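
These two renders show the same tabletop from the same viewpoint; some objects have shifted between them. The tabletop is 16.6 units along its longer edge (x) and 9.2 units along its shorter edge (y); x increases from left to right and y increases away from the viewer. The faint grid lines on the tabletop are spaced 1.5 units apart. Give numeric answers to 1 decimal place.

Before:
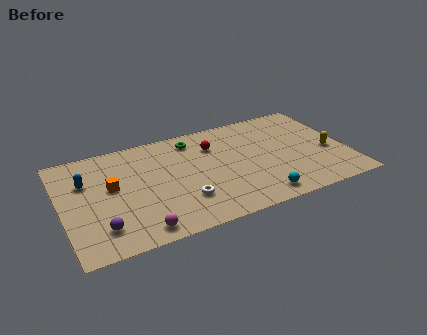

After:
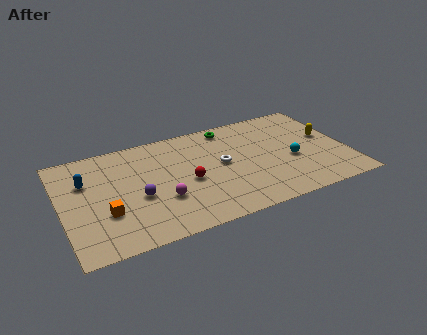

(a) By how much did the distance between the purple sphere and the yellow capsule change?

-2.2

They were about 13.6 units apart before and 11.4 after — 2.2 units closer together.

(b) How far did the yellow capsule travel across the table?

1.4

The yellow capsule moved from about (15.5, 3.8) to (15.6, 5.2), a distance of √(0.1² + 1.4²) ≈ 1.4.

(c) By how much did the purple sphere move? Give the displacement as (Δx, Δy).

(2.3, 1.8)

The purple sphere was at about (2.0, 2.0) and moved to about (4.3, 3.8).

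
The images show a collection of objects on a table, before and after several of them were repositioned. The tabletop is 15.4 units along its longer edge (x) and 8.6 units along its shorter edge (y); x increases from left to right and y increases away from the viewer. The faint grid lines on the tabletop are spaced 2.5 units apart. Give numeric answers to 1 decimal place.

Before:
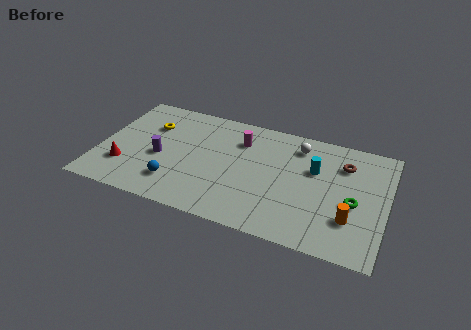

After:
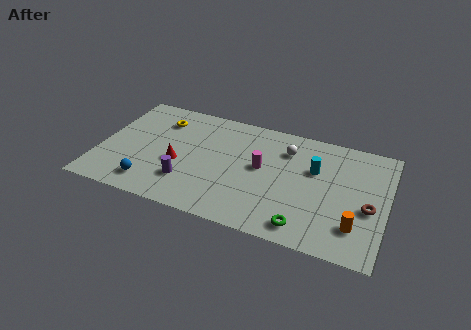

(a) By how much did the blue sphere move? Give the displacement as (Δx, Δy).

(-1.3, -0.5)

The blue sphere started near (4.3, 2.0) and ended near (3.0, 1.5).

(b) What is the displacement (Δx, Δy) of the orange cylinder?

(0.3, -0.4)

The orange cylinder was at about (13.6, 2.5) and moved to about (13.9, 2.1).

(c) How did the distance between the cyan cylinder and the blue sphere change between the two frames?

+1.4

They were about 8.0 units apart before and 9.4 after — 1.4 units further apart.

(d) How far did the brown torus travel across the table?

3.2

From (13.0, 6.4) to (14.5, 3.6), the brown torus covered √(1.5² + 2.8²) ≈ 3.2 units.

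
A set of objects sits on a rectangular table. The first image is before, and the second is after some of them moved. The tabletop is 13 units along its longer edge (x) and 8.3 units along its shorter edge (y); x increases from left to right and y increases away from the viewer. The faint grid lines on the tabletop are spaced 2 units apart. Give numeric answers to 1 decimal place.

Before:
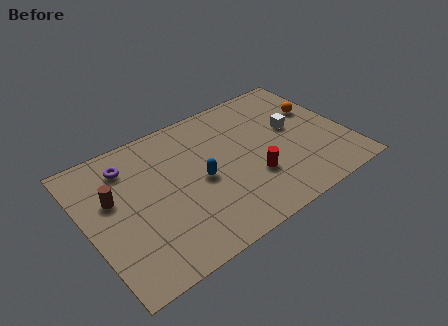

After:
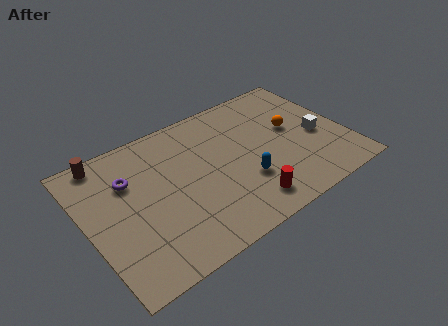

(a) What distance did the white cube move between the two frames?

1.6

The white cube moved from about (10.5, 4.7) to (11.6, 3.6), a distance of √(1.1² + 1.1²) ≈ 1.6.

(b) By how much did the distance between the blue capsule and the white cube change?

-0.9

They were about 5.0 units apart before and 4.1 after — 0.9 units closer together.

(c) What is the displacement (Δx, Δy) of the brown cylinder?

(0.0, 2.4)

From the two frames, the brown cylinder sits at roughly (1.4, 5.1) before and (1.4, 7.5) after.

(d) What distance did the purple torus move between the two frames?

0.9

The purple torus moved from about (2.4, 6.6) to (2.3, 5.7), a distance of √(0.1² + 0.9²) ≈ 0.9.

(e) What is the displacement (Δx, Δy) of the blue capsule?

(2.0, -1.2)

The blue capsule was at about (5.6, 3.9) and moved to about (7.6, 2.7).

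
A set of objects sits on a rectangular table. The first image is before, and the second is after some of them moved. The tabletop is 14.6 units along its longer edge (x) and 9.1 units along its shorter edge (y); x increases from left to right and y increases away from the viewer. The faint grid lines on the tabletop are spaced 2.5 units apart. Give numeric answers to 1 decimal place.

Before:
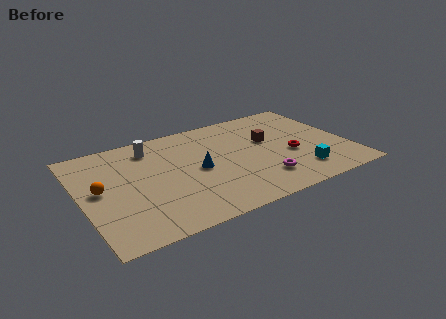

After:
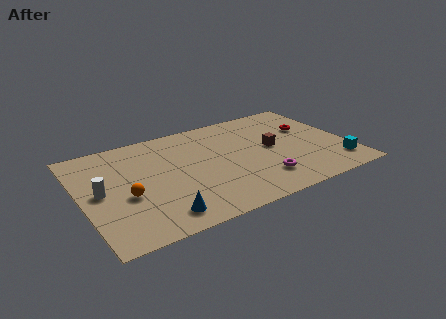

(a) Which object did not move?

the magenta torus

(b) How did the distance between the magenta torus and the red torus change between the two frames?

+2.5

They were about 2.5 units apart before and 5.0 after — 2.5 units further apart.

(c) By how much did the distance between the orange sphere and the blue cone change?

-2.6

Before: roughly 5.3 units apart; after: 2.7. That's 2.6 units closer together.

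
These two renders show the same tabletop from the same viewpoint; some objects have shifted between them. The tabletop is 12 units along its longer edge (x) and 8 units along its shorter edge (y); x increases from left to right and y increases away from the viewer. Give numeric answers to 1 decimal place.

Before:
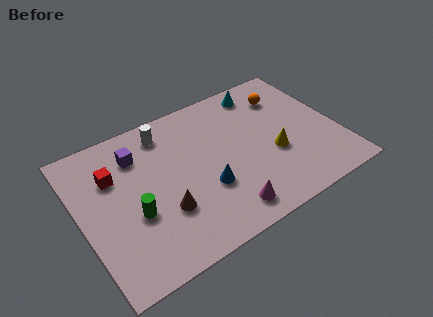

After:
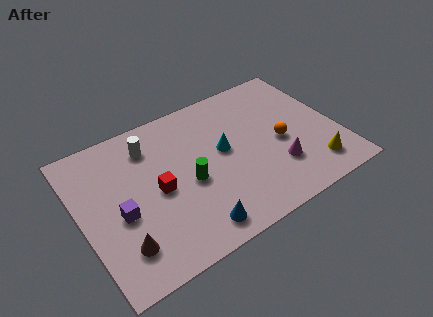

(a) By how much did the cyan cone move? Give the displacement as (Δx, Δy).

(-2.3, -2.5)

The cyan cone was at about (9.0, 6.9) and moved to about (6.7, 4.4).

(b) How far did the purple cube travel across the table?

3.0

The purple cube was near (2.9, 6.1) before and (1.7, 3.4) after, so it travelled √(1.2² + 2.7²) ≈ 3.0 units.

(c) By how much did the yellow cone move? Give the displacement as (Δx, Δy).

(1.6, -1.6)

The yellow cone started near (8.9, 3.1) and ended near (10.5, 1.5).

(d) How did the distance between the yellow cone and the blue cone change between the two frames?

+2.5

The distance was about 3.3 in the first image and 5.8 in the second, so they moved 2.5 units further apart.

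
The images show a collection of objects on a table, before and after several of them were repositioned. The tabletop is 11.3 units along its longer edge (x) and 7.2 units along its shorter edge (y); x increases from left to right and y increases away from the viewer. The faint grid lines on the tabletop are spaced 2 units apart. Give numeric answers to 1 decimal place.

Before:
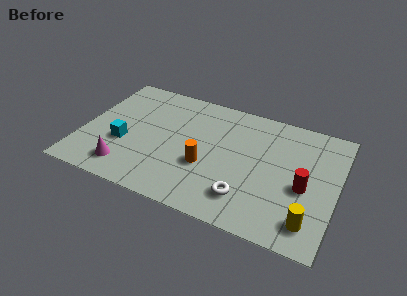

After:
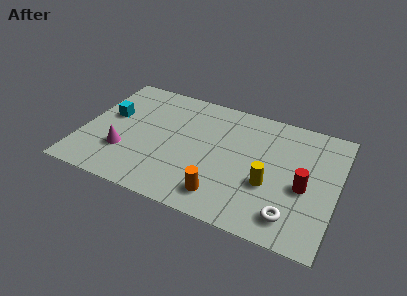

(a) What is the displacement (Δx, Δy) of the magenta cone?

(-0.2, 0.9)

The magenta cone was at about (2.2, 1.3) and moved to about (2.0, 2.2).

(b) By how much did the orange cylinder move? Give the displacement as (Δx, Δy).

(0.9, -1.4)

From the two frames, the orange cylinder sits at roughly (5.6, 2.7) before and (6.5, 1.3) after.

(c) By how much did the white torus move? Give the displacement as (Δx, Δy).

(2.0, -0.3)

The white torus was at about (7.5, 1.6) and moved to about (9.5, 1.3).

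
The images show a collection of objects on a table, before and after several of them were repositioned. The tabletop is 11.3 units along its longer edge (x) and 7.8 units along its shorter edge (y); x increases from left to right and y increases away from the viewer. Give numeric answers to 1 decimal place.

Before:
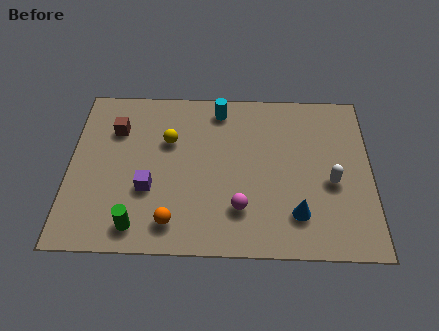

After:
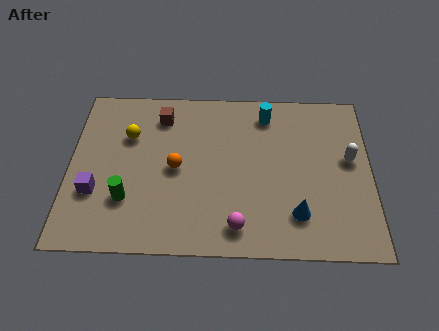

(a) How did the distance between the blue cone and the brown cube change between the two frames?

-1.0

Before: roughly 7.8 units apart; after: 6.8. That's 1.0 units closer together.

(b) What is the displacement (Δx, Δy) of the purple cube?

(-2.0, -0.2)

The purple cube started near (3.0, 2.8) and ended near (1.0, 2.6).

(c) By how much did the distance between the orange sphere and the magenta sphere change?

+0.9

They were about 2.6 units apart before and 3.5 after — 0.9 units further apart.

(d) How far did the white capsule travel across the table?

1.3

The white capsule moved from about (9.8, 3.3) to (10.5, 4.4), a distance of √(0.7² + 1.1²) ≈ 1.3.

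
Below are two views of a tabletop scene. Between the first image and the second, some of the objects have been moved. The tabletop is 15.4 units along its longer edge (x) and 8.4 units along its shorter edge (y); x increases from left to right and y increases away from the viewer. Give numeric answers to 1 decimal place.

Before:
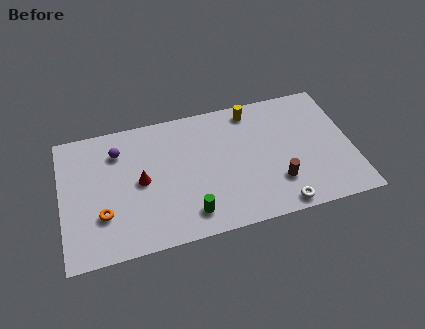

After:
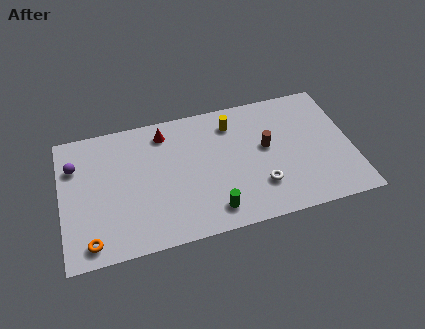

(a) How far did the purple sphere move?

2.3

The purple sphere was near (3.1, 6.4) before and (0.8, 6.0) after, so it travelled √(2.3² + 0.4²) ≈ 2.3 units.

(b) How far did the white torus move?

1.7

The white torus was near (11.3, 0.8) before and (10.4, 2.3) after, so it travelled √(0.9² + 1.5²) ≈ 1.7 units.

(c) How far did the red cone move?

3.1

The red cone moved from about (4.2, 4.2) to (5.6, 7.0), a distance of √(1.4² + 2.8²) ≈ 3.1.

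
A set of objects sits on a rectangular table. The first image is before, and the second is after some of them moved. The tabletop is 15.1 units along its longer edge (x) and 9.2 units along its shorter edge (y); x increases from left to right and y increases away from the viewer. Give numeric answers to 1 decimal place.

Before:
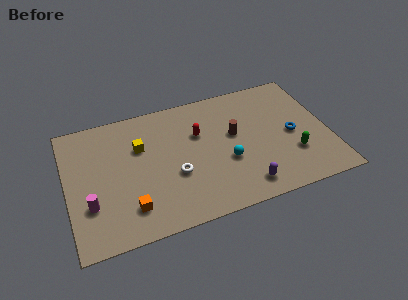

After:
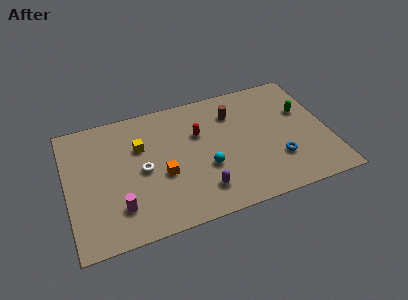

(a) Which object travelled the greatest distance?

the green capsule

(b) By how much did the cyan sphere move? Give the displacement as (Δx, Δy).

(-1.2, -0.1)

From the two frames, the cyan sphere sits at roughly (9.1, 3.5) before and (7.9, 3.4) after.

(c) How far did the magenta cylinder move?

1.7

The magenta cylinder moved from about (1.2, 2.9) to (2.8, 2.2), a distance of √(1.6² + 0.7²) ≈ 1.7.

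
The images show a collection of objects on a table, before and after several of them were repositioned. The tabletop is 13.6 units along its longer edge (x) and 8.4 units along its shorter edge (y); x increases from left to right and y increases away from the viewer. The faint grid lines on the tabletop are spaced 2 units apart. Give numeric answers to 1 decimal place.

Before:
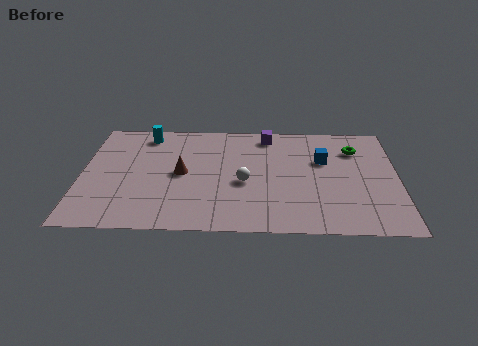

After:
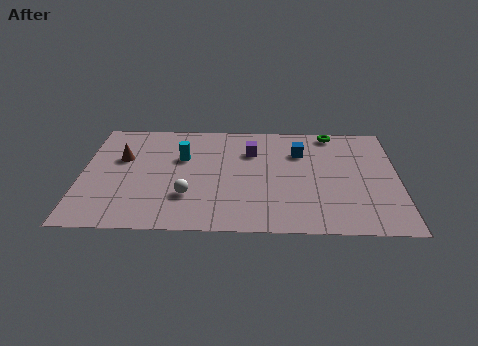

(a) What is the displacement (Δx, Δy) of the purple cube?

(-0.7, -1.3)

The purple cube was at about (8.0, 7.3) and moved to about (7.3, 6.0).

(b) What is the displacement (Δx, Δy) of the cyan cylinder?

(1.6, -1.8)

The cyan cylinder started near (2.7, 7.2) and ended near (4.3, 5.4).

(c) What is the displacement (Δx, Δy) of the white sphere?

(-2.4, -1.1)

The white sphere started near (7.0, 3.6) and ended near (4.6, 2.5).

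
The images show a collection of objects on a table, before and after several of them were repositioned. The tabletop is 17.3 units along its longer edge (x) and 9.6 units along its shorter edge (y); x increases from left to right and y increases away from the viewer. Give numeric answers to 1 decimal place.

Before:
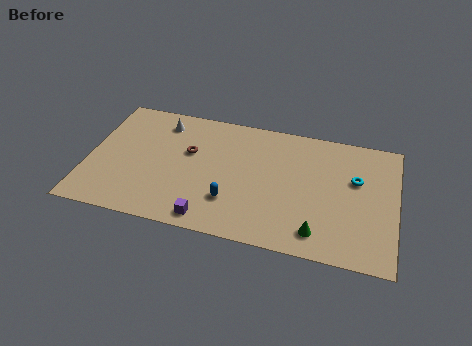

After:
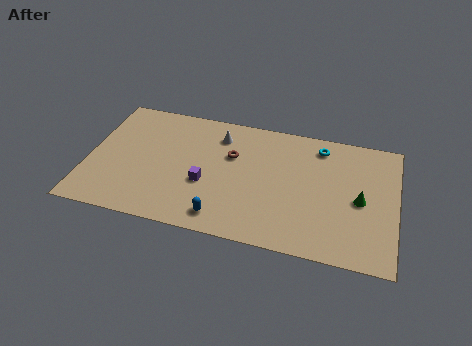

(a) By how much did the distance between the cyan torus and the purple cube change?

-1.7

They were about 9.3 units apart before and 7.6 after — 1.7 units closer together.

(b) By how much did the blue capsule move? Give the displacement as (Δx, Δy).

(-0.4, -1.3)

The blue capsule started near (8.2, 2.7) and ended near (7.8, 1.4).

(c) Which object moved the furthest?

the green cone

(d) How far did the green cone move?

3.6

The green cone was near (13.1, 1.6) before and (15.3, 4.5) after, so it travelled √(2.2² + 2.9²) ≈ 3.6 units.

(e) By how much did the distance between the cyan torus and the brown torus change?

-4.1

Before: roughly 9.4 units apart; after: 5.3. That's 4.1 units closer together.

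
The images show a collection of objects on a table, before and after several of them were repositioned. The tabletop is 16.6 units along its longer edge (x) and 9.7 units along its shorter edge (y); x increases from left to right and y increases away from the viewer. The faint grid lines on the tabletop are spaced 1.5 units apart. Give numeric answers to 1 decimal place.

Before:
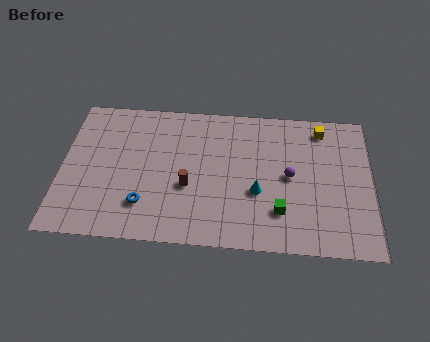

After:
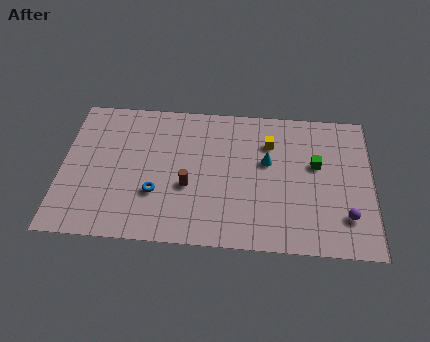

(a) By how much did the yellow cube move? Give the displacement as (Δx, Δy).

(-2.8, -1.2)

From the two frames, the yellow cube sits at roughly (13.9, 8.3) before and (11.1, 7.1) after.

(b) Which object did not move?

the brown cylinder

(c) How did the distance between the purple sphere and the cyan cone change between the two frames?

+3.3

They were about 2.1 units apart before and 5.4 after — 3.3 units further apart.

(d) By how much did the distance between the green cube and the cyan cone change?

+0.9

Before: roughly 1.7 units apart; after: 2.6. That's 0.9 units further apart.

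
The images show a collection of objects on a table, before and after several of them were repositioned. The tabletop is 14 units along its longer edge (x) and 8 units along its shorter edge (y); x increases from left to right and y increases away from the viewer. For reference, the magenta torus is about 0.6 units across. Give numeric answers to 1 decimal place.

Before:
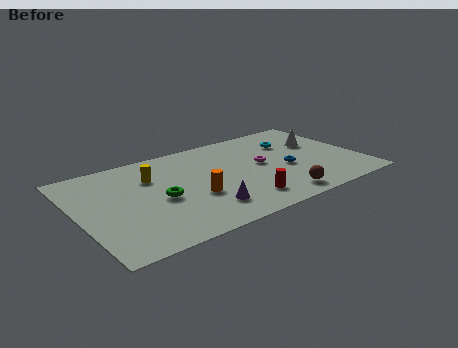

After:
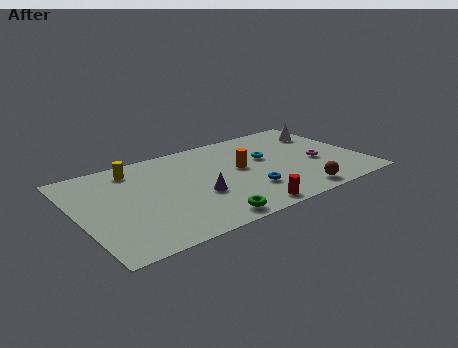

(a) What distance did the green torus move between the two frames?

3.2

From (3.9, 3.6) to (5.7, 0.9), the green torus covered √(1.8² + 2.7²) ≈ 3.2 units.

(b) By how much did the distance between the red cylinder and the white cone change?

+1.6

The distance was about 5.8 in the first image and 7.4 in the second, so they moved 1.6 units further apart.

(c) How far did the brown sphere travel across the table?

0.9

From (9.4, 1.1) to (10.3, 1.0), the brown sphere covered √(0.9² + 0.1²) ≈ 0.9 units.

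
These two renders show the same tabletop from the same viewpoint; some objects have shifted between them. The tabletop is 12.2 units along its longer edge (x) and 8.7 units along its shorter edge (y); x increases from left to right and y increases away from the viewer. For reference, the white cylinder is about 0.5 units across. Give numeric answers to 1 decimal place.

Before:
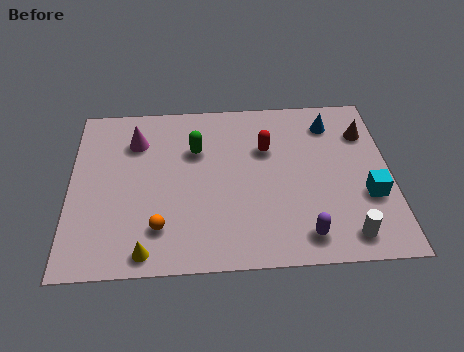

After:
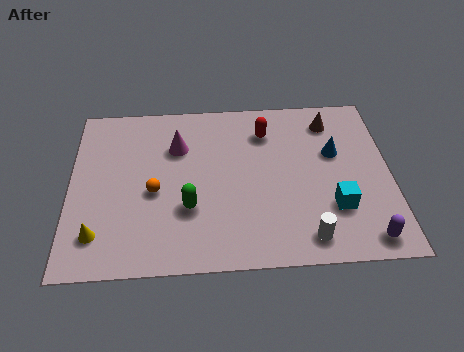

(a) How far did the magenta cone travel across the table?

1.6

The magenta cone was near (2.5, 6.5) before and (4.1, 6.1) after, so it travelled √(1.6² + 0.4²) ≈ 1.6 units.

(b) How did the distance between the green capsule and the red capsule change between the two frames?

+2.1

They were about 2.7 units apart before and 4.8 after — 2.1 units further apart.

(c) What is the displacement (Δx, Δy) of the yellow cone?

(-1.8, 0.9)

The yellow cone started near (2.9, 0.9) and ended near (1.1, 1.8).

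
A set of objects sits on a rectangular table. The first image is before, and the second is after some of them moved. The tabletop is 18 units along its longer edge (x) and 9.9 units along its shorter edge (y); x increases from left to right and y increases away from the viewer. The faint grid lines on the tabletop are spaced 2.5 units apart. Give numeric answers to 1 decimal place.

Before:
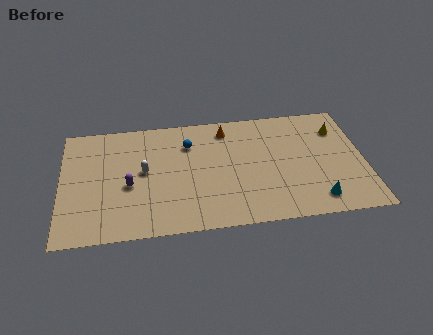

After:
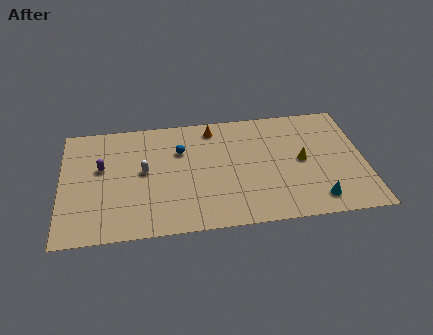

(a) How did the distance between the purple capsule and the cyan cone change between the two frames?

+2.0

The distance was about 11.3 in the first image and 13.3 in the second, so they moved 2.0 units further apart.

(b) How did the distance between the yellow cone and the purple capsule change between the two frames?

-1.1

Before: roughly 13.0 units apart; after: 11.9. That's 1.1 units closer together.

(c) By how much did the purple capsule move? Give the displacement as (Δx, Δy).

(-1.6, 1.7)

From the two frames, the purple capsule sits at roughly (4.0, 4.2) before and (2.4, 5.9) after.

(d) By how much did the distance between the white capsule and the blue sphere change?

-0.7

Before: roughly 3.4 units apart; after: 2.7. That's 0.7 units closer together.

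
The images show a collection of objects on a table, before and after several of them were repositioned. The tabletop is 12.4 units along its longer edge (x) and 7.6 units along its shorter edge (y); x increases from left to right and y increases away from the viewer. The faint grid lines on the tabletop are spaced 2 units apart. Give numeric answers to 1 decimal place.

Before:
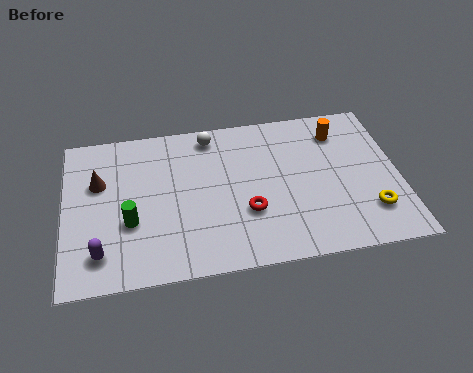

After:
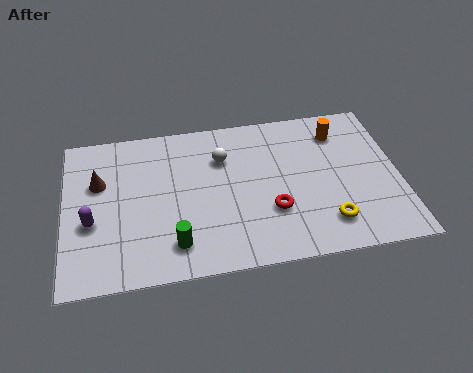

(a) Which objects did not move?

the orange cylinder and the brown cone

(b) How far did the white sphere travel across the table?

1.3

The white sphere moved from about (5.5, 6.6) to (5.9, 5.4), a distance of √(0.4² + 1.2²) ≈ 1.3.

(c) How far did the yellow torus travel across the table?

1.6

The yellow torus was near (11.2, 1.9) before and (9.6, 1.6) after, so it travelled √(1.6² + 0.3²) ≈ 1.6 units.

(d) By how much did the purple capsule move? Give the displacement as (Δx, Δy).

(-0.3, 1.5)

The purple capsule was at about (1.3, 1.5) and moved to about (1.0, 3.0).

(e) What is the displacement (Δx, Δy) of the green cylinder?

(1.6, -1.3)

The green cylinder started near (2.4, 2.8) and ended near (4.0, 1.5).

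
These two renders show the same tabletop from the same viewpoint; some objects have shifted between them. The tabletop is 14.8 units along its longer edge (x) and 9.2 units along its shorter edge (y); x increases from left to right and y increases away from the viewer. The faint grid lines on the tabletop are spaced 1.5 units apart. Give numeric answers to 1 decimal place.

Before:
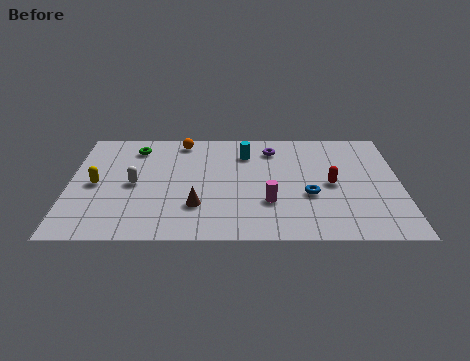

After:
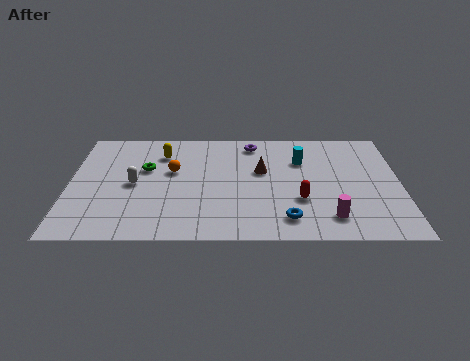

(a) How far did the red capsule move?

1.9

From (11.7, 4.4) to (10.3, 3.1), the red capsule covered √(1.4² + 1.3²) ≈ 1.9 units.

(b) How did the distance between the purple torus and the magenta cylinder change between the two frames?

+2.6

They were about 4.5 units apart before and 7.1 after — 2.6 units further apart.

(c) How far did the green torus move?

1.9

The green torus moved from about (2.9, 7.5) to (3.4, 5.7), a distance of √(0.5² + 1.8²) ≈ 1.9.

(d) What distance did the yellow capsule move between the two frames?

3.9

The yellow capsule moved from about (1.2, 4.4) to (4.1, 7.0), a distance of √(2.9² + 2.6²) ≈ 3.9.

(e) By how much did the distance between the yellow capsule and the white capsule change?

+1.2

They were about 1.7 units apart before and 2.9 after — 1.2 units further apart.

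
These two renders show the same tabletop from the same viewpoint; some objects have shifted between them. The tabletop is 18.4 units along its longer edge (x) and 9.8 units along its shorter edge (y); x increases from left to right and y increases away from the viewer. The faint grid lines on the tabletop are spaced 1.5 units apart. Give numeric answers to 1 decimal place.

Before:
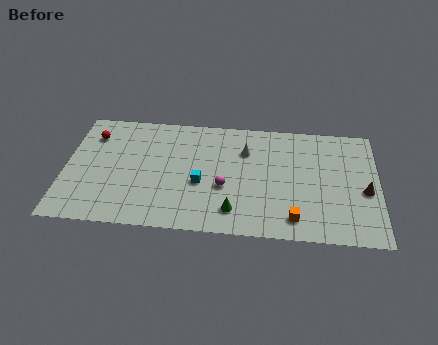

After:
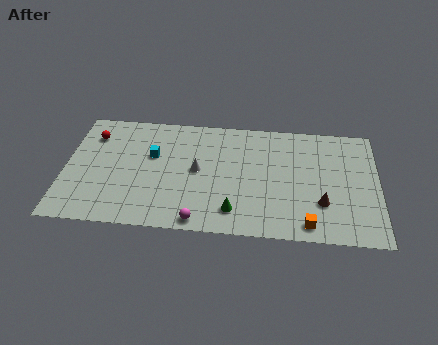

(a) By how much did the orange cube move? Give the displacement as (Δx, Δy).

(0.8, -0.4)

The orange cube started near (13.5, 1.6) and ended near (14.3, 1.2).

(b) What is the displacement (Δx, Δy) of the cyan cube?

(-2.9, 2.1)

From the two frames, the cyan cube sits at roughly (8.0, 4.0) before and (5.1, 6.1) after.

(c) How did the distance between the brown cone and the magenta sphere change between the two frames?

-0.8

Before: roughly 8.2 units apart; after: 7.4. That's 0.8 units closer together.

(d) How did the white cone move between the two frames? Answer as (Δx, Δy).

(-2.8, -1.9)

The white cone started near (10.6, 7.0) and ended near (7.8, 5.1).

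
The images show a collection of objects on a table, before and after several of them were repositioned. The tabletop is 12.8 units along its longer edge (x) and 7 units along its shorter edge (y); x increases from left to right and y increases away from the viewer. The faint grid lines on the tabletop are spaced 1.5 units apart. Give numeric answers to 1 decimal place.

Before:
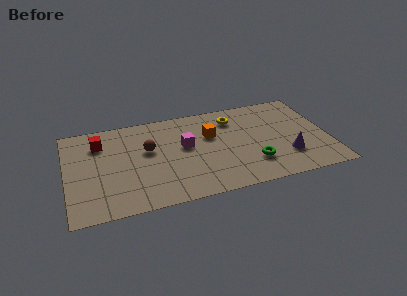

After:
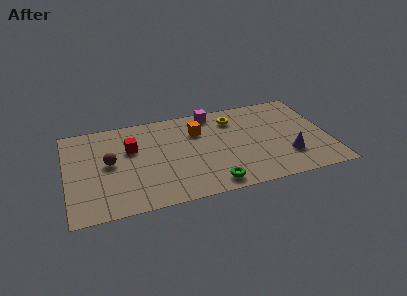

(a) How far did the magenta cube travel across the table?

2.7

From (5.8, 4.0) to (7.3, 6.2), the magenta cube covered √(1.5² + 2.2²) ≈ 2.7 units.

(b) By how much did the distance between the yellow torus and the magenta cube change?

-1.7

They were about 2.9 units apart before and 1.2 after — 1.7 units closer together.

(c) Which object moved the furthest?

the magenta cube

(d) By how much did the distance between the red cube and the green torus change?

-2.9

The distance was about 8.1 in the first image and 5.2 in the second, so they moved 2.9 units closer together.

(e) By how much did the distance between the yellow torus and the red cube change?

-1.4

Before: roughly 6.6 units apart; after: 5.2. That's 1.4 units closer together.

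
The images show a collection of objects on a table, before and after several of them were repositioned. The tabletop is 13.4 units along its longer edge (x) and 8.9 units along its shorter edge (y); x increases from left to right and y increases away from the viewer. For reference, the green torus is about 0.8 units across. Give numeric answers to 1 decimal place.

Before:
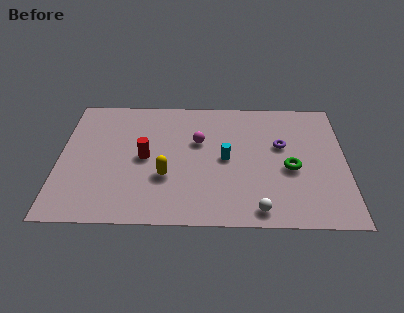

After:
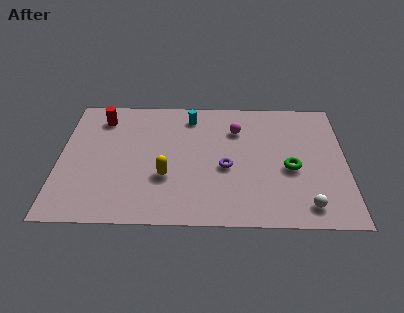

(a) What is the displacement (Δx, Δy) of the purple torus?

(-2.6, -1.6)

The purple torus started near (10.4, 5.4) and ended near (7.8, 3.8).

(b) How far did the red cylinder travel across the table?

3.5

From (4.0, 4.4) to (1.9, 7.2), the red cylinder covered √(2.1² + 2.8²) ≈ 3.5 units.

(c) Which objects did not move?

the green torus and the yellow capsule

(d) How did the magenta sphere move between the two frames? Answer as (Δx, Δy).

(1.8, 0.9)

The magenta sphere started near (6.5, 5.6) and ended near (8.3, 6.5).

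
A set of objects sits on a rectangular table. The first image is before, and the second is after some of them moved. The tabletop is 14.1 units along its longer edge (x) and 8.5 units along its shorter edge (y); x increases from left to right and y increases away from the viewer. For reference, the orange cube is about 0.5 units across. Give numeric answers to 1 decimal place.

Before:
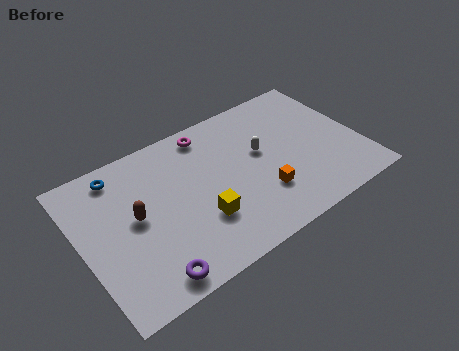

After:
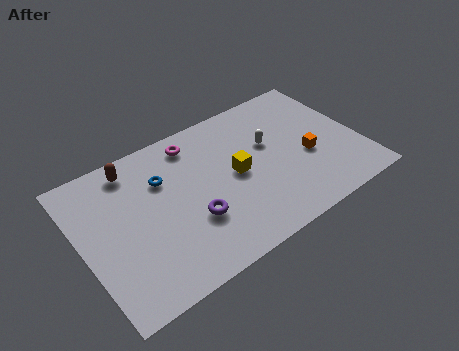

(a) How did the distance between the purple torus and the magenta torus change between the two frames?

-3.2

The distance was about 7.6 in the first image and 4.4 in the second, so they moved 3.2 units closer together.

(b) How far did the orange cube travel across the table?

2.8

The orange cube moved from about (8.8, 2.5) to (11.4, 3.5), a distance of √(2.6² + 1.0²) ≈ 2.8.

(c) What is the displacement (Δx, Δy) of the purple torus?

(2.5, 1.9)

From the two frames, the purple torus sits at roughly (2.8, 1.0) before and (5.3, 2.9) after.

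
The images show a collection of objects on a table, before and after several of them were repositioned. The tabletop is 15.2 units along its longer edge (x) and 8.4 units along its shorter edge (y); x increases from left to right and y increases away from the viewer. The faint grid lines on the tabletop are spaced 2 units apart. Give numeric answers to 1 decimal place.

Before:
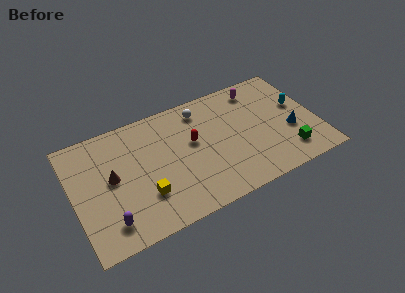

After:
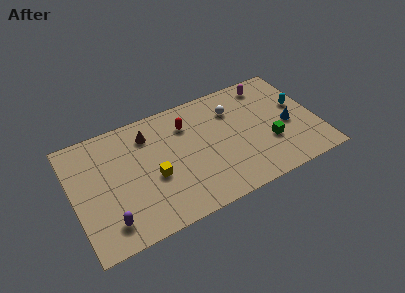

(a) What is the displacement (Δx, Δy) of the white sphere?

(1.9, -0.8)

From the two frames, the white sphere sits at roughly (8.3, 7.0) before and (10.2, 6.2) after.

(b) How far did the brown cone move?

3.3

The brown cone was near (2.4, 4.5) before and (4.9, 6.6) after, so it travelled √(2.5² + 2.1²) ≈ 3.3 units.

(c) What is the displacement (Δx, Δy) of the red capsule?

(-0.2, 1.4)

The red capsule started near (7.5, 4.9) and ended near (7.3, 6.3).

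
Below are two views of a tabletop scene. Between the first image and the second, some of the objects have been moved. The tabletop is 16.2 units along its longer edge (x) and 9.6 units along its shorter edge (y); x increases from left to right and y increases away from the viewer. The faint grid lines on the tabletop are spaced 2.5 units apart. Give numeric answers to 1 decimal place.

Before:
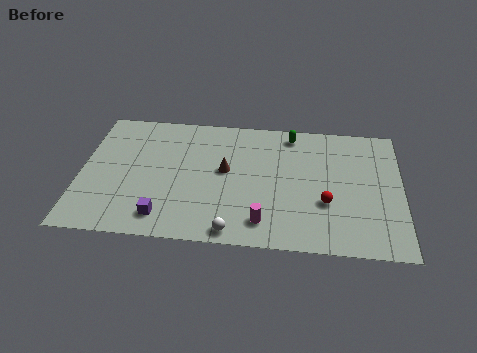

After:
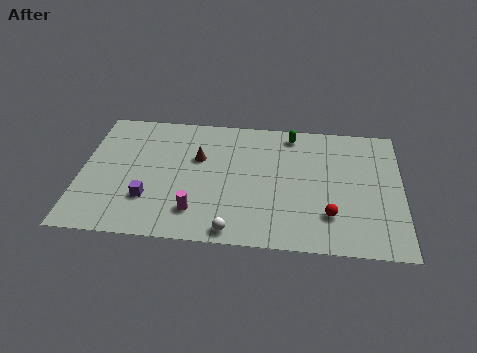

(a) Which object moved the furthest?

the magenta cylinder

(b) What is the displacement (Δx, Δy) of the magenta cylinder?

(-3.4, 0.4)

The magenta cylinder was at about (9.3, 1.7) and moved to about (5.9, 2.1).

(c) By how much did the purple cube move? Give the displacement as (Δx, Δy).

(-0.8, 1.2)

From the two frames, the purple cube sits at roughly (4.3, 1.6) before and (3.5, 2.8) after.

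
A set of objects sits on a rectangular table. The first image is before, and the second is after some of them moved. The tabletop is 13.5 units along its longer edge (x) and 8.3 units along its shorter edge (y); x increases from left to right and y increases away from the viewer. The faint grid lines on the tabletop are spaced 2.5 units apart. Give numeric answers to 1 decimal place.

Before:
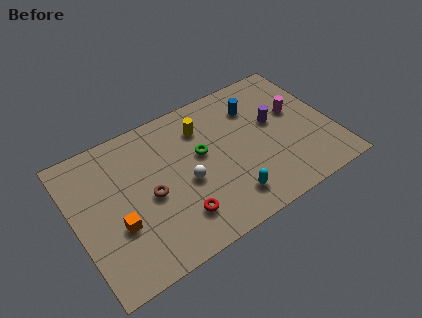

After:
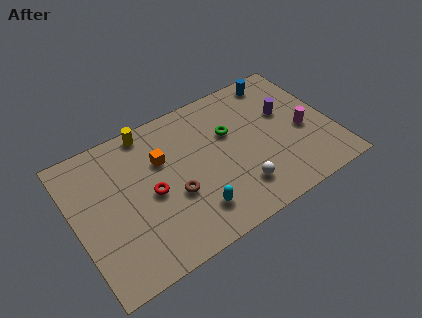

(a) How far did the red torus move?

2.3

The red torus was near (5.0, 1.9) before and (3.9, 3.9) after, so it travelled √(1.1² + 2.0²) ≈ 2.3 units.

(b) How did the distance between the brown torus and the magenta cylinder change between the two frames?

-1.1

Before: roughly 8.1 units apart; after: 7.0. That's 1.1 units closer together.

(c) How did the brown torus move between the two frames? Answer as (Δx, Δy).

(1.2, -0.6)

From the two frames, the brown torus sits at roughly (3.8, 3.8) before and (5.0, 3.2) after.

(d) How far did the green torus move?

1.7

The green torus was near (6.7, 4.8) before and (8.3, 5.3) after, so it travelled √(1.6² + 0.5²) ≈ 1.7 units.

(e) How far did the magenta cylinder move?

1.3

From (11.8, 4.9) to (12.0, 3.6), the magenta cylinder covered √(0.2² + 1.3²) ≈ 1.3 units.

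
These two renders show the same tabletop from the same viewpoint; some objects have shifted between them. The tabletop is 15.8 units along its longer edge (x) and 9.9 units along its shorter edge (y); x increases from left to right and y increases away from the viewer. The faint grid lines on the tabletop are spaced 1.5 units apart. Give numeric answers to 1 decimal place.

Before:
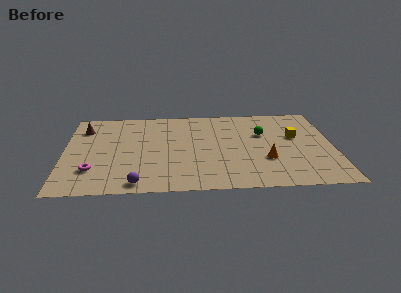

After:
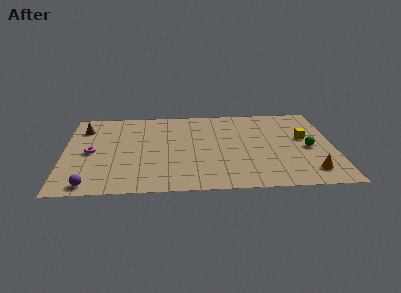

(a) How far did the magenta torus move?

2.1

The magenta torus moved from about (1.7, 2.6) to (1.6, 4.7), a distance of √(0.1² + 2.1²) ≈ 2.1.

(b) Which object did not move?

the brown cone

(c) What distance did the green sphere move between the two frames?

3.2

The green sphere moved from about (11.7, 6.4) to (14.3, 4.5), a distance of √(2.6² + 1.9²) ≈ 3.2.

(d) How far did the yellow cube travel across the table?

0.5

The yellow cube was near (13.6, 5.9) before and (14.1, 5.7) after, so it travelled √(0.5² + 0.2²) ≈ 0.5 units.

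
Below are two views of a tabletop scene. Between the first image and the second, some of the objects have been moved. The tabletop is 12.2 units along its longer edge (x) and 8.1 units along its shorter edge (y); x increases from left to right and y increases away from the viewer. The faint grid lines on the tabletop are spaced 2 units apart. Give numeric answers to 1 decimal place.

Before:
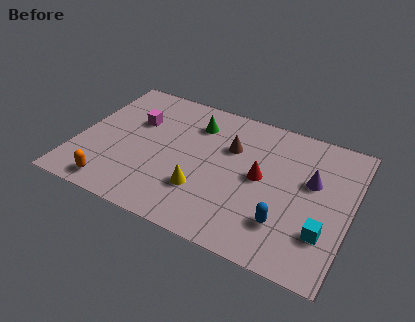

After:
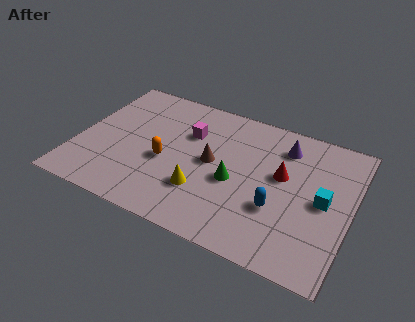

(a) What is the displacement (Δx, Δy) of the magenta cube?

(2.4, 0.2)

The magenta cube was at about (2.4, 5.3) and moved to about (4.8, 5.5).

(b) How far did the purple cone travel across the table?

2.1

The purple cone was near (10.4, 4.9) before and (9.0, 6.4) after, so it travelled √(1.4² + 1.5²) ≈ 2.1 units.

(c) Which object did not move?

the yellow cone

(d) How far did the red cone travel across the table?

1.0

The red cone was near (8.2, 4.2) before and (9.1, 4.7) after, so it travelled √(0.9² + 0.5²) ≈ 1.0 units.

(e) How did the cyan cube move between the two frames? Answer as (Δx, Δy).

(-0.2, 1.7)

The cyan cube started near (11.2, 2.3) and ended near (11.0, 4.0).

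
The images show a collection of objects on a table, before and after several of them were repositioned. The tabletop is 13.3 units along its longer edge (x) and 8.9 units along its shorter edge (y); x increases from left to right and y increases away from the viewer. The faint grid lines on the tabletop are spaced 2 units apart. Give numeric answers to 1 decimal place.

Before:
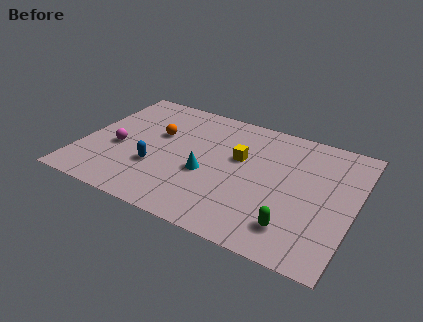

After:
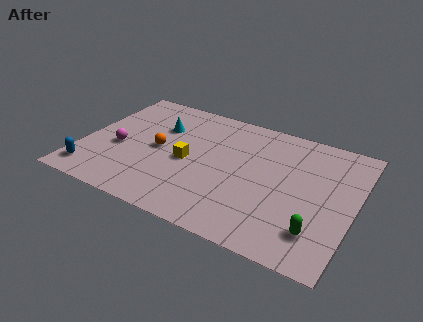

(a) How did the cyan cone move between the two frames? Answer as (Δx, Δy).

(-2.7, 2.5)

The cyan cone was at about (6.2, 3.6) and moved to about (3.5, 6.1).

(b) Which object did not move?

the magenta sphere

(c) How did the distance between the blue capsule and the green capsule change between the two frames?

+4.0

Before: roughly 7.0 units apart; after: 11.0. That's 4.0 units further apart.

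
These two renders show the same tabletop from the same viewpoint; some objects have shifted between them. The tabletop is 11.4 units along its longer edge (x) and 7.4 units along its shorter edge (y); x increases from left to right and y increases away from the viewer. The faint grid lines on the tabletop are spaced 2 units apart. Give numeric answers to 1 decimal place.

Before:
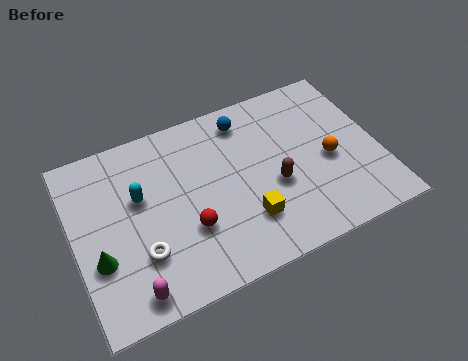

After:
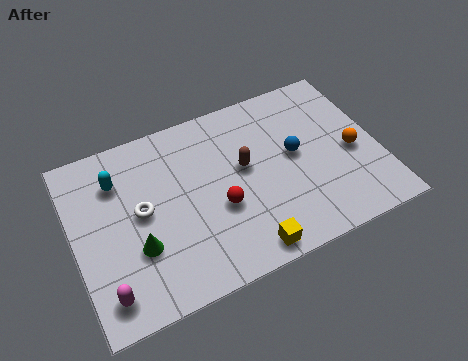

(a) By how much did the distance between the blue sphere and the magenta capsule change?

+0.7

They were about 7.2 units apart before and 7.9 after — 0.7 units further apart.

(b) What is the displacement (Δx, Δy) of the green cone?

(1.4, -0.1)

From the two frames, the green cone sits at roughly (0.8, 2.6) before and (2.2, 2.5) after.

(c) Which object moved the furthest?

the blue sphere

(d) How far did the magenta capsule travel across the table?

0.9

The magenta capsule was near (1.8, 0.9) before and (0.9, 1.2) after, so it travelled √(0.9² + 0.3²) ≈ 0.9 units.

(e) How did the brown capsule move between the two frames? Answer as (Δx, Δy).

(-1.0, 1.2)

The brown capsule was at about (7.4, 3.0) and moved to about (6.4, 4.2).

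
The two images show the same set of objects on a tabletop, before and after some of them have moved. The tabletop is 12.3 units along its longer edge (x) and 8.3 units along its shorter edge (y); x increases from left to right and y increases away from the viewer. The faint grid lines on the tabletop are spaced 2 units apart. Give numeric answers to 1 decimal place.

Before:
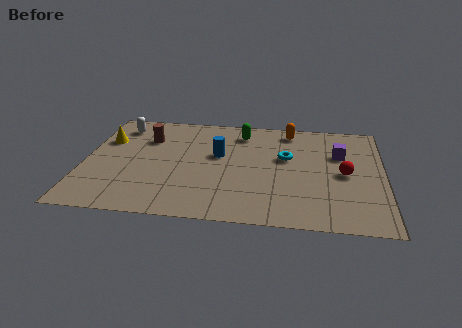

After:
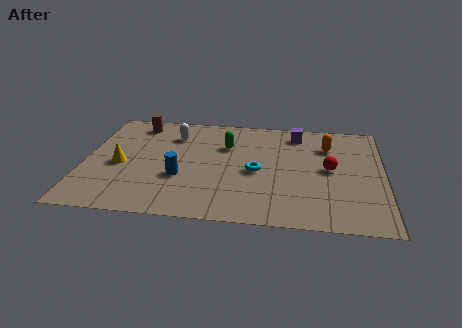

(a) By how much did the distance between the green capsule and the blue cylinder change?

+1.1

The distance was about 2.1 in the first image and 3.2 in the second, so they moved 1.1 units further apart.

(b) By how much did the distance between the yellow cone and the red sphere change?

-1.4

The distance was about 10.0 in the first image and 8.6 in the second, so they moved 1.4 units closer together.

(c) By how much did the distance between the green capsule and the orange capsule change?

+2.2

Before: roughly 2.0 units apart; after: 4.2. That's 2.2 units further apart.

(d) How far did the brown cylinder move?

1.3

From (2.5, 5.9) to (2.0, 7.1), the brown cylinder covered √(0.5² + 1.2²) ≈ 1.3 units.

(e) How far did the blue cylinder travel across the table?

2.4

From (5.5, 4.9) to (4.0, 3.0), the blue cylinder covered √(1.5² + 1.9²) ≈ 2.4 units.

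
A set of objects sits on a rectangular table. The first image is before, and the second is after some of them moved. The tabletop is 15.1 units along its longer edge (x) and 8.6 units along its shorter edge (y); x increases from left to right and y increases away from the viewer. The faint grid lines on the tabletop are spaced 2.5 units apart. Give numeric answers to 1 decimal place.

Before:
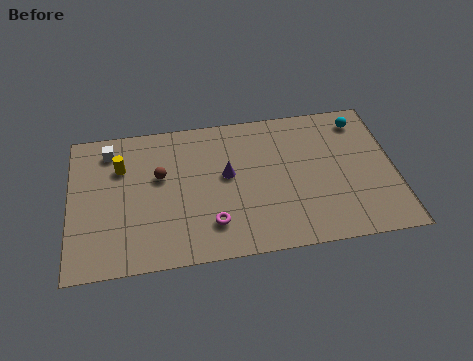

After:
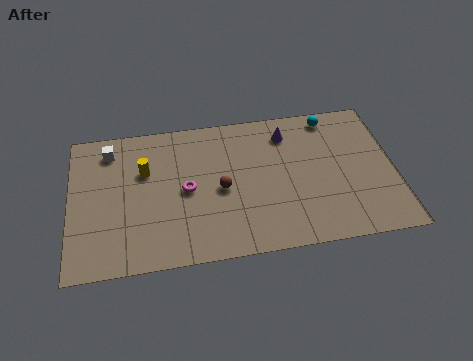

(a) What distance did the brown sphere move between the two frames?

3.0

The brown sphere was near (4.2, 5.2) before and (7.0, 4.0) after, so it travelled √(2.8² + 1.2²) ≈ 3.0 units.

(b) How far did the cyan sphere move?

1.5

The cyan sphere was near (13.7, 7.2) before and (12.3, 7.6) after, so it travelled √(1.4² + 0.4²) ≈ 1.5 units.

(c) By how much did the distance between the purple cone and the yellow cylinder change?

+1.8

The distance was about 5.0 in the first image and 6.8 in the second, so they moved 1.8 units further apart.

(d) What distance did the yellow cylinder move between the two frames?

1.2

The yellow cylinder was near (2.4, 6.0) before and (3.5, 5.6) after, so it travelled √(1.1² + 0.4²) ≈ 1.2 units.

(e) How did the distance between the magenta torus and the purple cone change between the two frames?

+2.6

Before: roughly 2.9 units apart; after: 5.5. That's 2.6 units further apart.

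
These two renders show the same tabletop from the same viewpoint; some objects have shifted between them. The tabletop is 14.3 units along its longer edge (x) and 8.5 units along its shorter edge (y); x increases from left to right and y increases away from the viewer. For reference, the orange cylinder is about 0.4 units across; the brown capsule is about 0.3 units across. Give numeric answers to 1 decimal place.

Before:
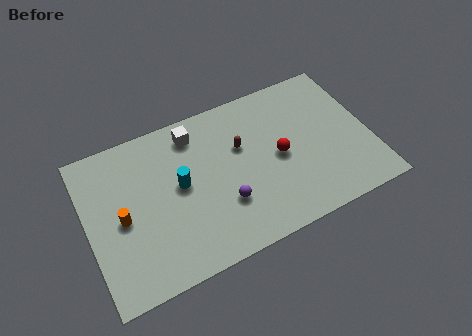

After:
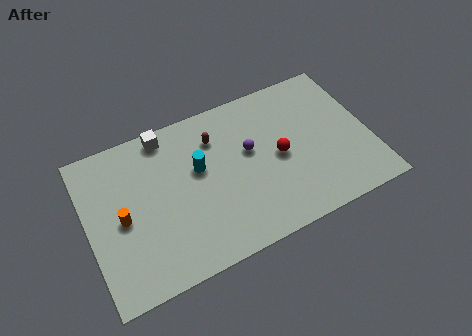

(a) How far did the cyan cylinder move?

1.1

The cyan cylinder moved from about (4.7, 4.6) to (5.7, 5.1), a distance of √(1.0² + 0.5²) ≈ 1.1.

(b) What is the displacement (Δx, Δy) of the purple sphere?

(1.6, 2.3)

The purple sphere was at about (6.7, 2.7) and moved to about (8.3, 5.0).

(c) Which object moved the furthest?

the purple sphere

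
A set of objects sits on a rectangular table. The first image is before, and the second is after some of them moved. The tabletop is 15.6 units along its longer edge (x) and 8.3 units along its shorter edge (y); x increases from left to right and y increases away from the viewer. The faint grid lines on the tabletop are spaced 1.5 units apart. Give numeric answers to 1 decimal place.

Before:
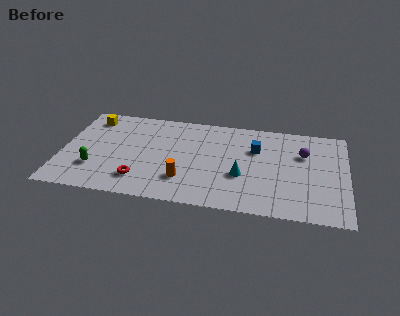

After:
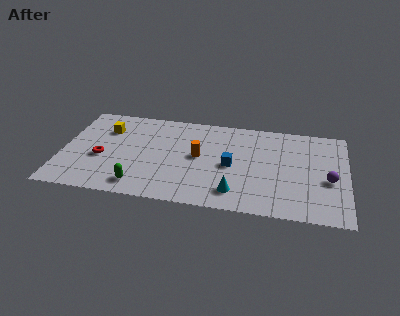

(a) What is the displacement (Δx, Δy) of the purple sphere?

(1.4, -2.1)

The purple sphere was at about (13.2, 5.6) and moved to about (14.6, 3.5).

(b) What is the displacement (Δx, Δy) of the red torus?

(-2.2, 1.6)

The red torus started near (4.4, 1.8) and ended near (2.2, 3.4).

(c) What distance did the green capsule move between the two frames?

2.7

From (1.9, 2.4) to (4.4, 1.3), the green capsule covered √(2.5² + 1.1²) ≈ 2.7 units.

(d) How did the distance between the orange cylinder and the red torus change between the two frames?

+3.0

Before: roughly 2.4 units apart; after: 5.4. That's 3.0 units further apart.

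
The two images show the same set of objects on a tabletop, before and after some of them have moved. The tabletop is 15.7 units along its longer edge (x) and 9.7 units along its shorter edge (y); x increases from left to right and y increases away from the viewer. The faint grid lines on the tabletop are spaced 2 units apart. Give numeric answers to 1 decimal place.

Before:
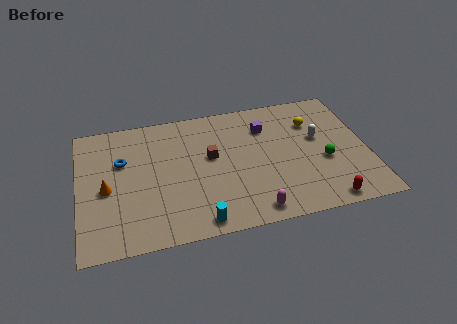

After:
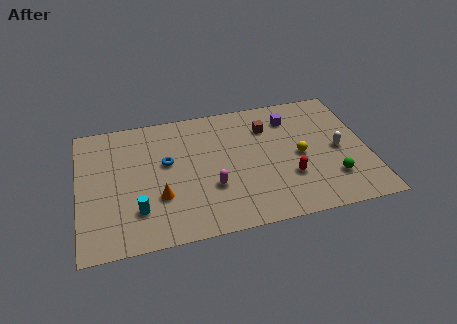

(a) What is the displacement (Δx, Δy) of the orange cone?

(2.8, -1.2)

The orange cone started near (1.5, 4.4) and ended near (4.3, 3.2).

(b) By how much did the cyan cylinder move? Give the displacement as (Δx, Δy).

(-3.2, 1.5)

The cyan cylinder was at about (6.3, 1.0) and moved to about (3.1, 2.5).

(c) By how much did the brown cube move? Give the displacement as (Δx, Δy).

(3.2, 1.6)

The brown cube was at about (7.2, 5.6) and moved to about (10.4, 7.2).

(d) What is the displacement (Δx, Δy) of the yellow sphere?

(-0.9, -2.4)

From the two frames, the yellow sphere sits at roughly (12.9, 7.0) before and (12.0, 4.6) after.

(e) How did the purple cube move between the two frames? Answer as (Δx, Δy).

(1.4, 0.4)

From the two frames, the purple cube sits at roughly (10.3, 7.2) before and (11.7, 7.6) after.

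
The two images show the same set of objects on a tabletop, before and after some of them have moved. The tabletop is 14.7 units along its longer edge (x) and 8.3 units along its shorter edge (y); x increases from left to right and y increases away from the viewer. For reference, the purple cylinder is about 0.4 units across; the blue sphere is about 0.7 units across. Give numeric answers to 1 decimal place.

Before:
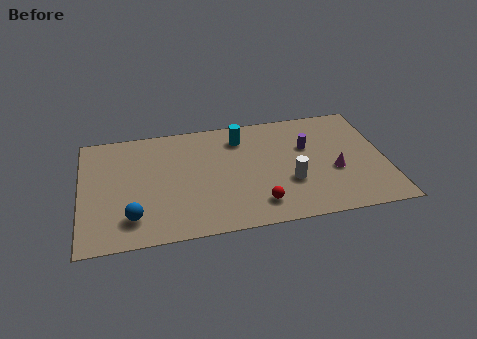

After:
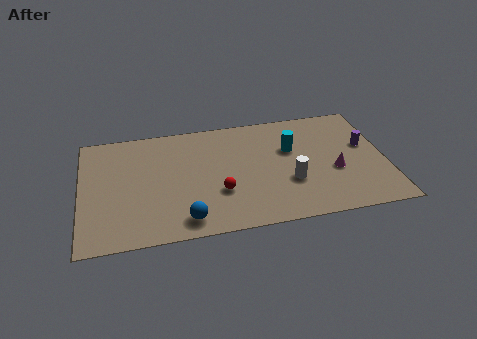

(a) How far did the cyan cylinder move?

2.7

The cyan cylinder moved from about (7.8, 6.6) to (10.2, 5.3), a distance of √(2.4² + 1.3²) ≈ 2.7.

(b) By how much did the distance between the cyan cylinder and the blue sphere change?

-0.5

Before: roughly 7.2 units apart; after: 6.7. That's 0.5 units closer together.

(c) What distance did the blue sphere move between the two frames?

2.6

The blue sphere moved from about (2.4, 1.8) to (4.9, 1.2), a distance of √(2.5² + 0.6²) ≈ 2.6.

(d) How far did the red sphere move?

2.2

The red sphere moved from about (8.4, 1.6) to (6.6, 2.8), a distance of √(1.8² + 1.2²) ≈ 2.2.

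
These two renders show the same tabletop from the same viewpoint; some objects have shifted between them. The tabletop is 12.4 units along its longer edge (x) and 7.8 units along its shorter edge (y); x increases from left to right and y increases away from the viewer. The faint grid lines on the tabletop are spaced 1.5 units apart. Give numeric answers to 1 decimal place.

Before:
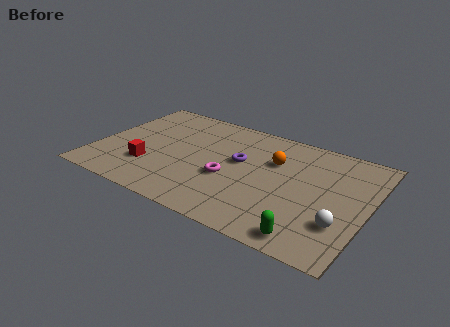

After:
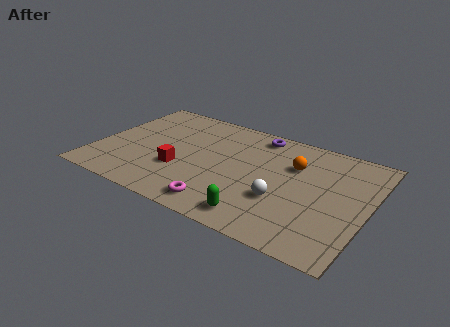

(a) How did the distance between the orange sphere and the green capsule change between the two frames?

-0.5

Before: roughly 4.8 units apart; after: 4.3. That's 0.5 units closer together.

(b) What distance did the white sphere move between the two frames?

2.7

The white sphere was near (11.4, 2.3) before and (8.7, 2.7) after, so it travelled √(2.7² + 0.4²) ≈ 2.7 units.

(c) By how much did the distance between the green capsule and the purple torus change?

+0.6

Before: roughly 5.2 units apart; after: 5.8. That's 0.6 units further apart.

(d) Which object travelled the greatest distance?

the white sphere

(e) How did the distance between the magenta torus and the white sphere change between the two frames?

-2.3

They were about 5.3 units apart before and 3.0 after — 2.3 units closer together.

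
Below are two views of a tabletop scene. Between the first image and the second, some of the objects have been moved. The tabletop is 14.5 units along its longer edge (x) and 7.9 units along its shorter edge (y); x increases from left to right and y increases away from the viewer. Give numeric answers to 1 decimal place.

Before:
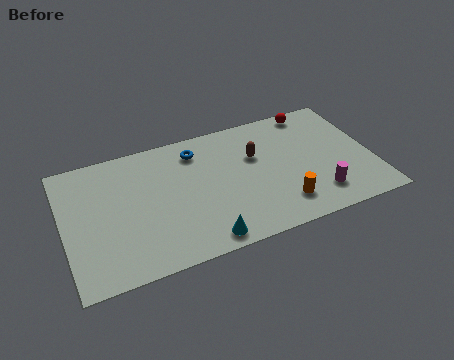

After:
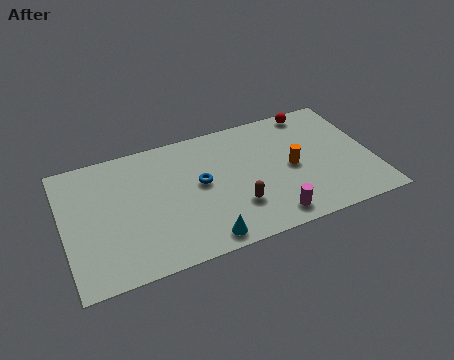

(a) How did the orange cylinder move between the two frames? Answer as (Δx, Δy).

(0.7, 2.1)

The orange cylinder was at about (10.0, 1.7) and moved to about (10.7, 3.8).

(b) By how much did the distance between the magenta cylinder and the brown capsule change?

-2.4

The distance was about 4.3 in the first image and 1.9 in the second, so they moved 2.4 units closer together.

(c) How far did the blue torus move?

2.1

From (6.4, 6.4) to (6.4, 4.3), the blue torus covered √(0.0² + 2.1²) ≈ 2.1 units.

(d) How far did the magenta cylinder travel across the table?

2.4

From (11.7, 1.7) to (9.4, 1.1), the magenta cylinder covered √(2.3² + 0.6²) ≈ 2.4 units.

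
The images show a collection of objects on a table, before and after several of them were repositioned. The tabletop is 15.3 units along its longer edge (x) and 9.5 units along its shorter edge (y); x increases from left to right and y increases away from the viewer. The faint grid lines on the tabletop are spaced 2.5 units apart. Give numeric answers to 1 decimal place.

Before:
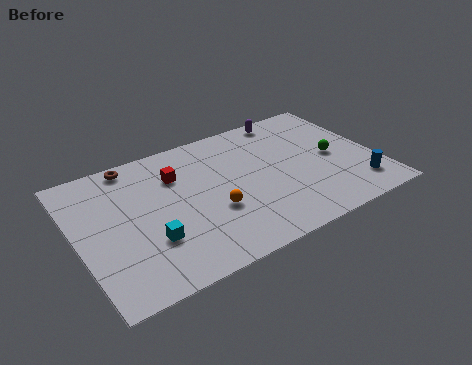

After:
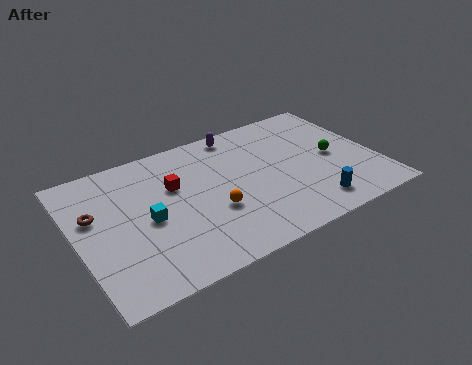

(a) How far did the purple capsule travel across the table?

2.7

From (11.5, 8.6) to (8.8, 8.5), the purple capsule covered √(2.7² + 0.1²) ≈ 2.7 units.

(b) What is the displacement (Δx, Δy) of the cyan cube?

(0.1, 1.4)

From the two frames, the cyan cube sits at roughly (3.4, 3.0) before and (3.5, 4.4) after.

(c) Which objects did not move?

the green sphere and the orange sphere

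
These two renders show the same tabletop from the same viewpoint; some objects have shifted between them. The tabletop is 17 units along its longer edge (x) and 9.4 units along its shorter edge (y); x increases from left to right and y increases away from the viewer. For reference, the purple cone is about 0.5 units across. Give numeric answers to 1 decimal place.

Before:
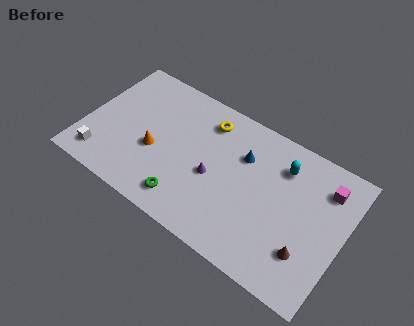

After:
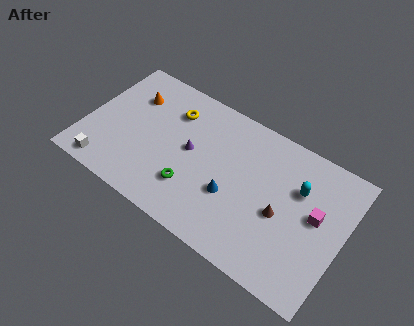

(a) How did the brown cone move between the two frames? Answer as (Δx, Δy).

(-1.9, 1.5)

The brown cone started near (15.0, 2.6) and ended near (13.1, 4.1).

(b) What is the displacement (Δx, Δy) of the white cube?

(0.4, -0.5)

The white cube started near (1.5, 1.6) and ended near (1.9, 1.1).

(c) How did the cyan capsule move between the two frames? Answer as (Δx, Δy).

(1.2, -0.9)

The cyan capsule started near (12.7, 7.2) and ended near (13.9, 6.3).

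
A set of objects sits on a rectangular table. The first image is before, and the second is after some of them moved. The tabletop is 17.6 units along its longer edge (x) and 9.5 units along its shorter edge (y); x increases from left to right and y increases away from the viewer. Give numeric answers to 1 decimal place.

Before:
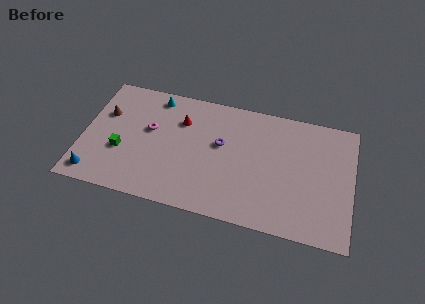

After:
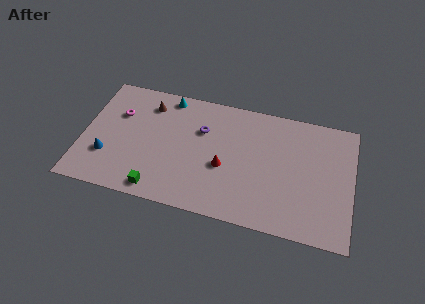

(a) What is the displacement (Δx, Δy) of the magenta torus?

(-2.1, 0.8)

From the two frames, the magenta torus sits at roughly (4.3, 5.6) before and (2.2, 6.4) after.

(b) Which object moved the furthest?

the red cone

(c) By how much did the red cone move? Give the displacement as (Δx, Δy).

(3.0, -2.9)

The red cone started near (6.3, 6.8) and ended near (9.3, 3.9).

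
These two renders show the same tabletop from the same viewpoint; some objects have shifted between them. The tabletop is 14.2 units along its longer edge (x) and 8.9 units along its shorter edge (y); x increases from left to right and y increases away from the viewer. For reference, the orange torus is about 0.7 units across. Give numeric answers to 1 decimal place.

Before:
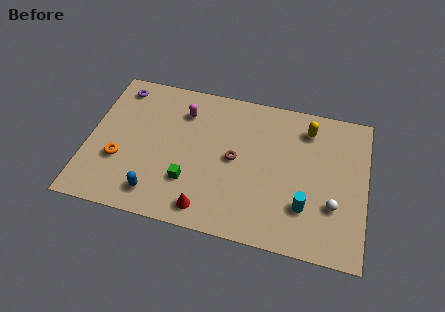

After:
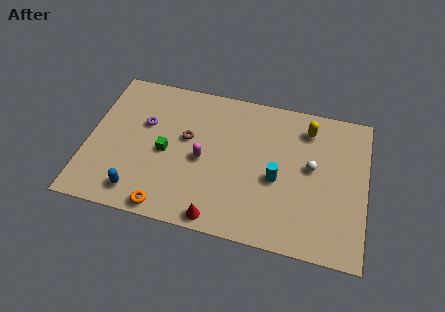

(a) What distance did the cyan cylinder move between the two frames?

2.0

From (11.2, 2.5) to (9.7, 3.8), the cyan cylinder covered √(1.5² + 1.3²) ≈ 2.0 units.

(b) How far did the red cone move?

0.7

From (6.3, 1.2) to (6.9, 0.8), the red cone covered √(0.6² + 0.4²) ≈ 0.7 units.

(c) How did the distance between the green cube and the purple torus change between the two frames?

-4.5

The distance was about 6.4 in the first image and 1.9 in the second, so they moved 4.5 units closer together.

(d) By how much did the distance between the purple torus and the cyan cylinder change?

-4.0

They were about 11.1 units apart before and 7.1 after — 4.0 units closer together.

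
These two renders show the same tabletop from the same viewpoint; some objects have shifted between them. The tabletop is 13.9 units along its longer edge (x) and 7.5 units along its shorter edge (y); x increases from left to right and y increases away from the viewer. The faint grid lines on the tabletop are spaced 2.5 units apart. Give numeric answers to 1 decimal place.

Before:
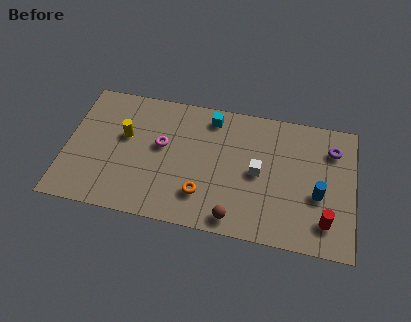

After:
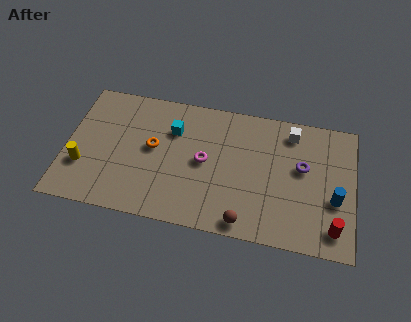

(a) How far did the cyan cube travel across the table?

2.1

From (6.9, 6.4) to (5.1, 5.3), the cyan cube covered √(1.8² + 1.1²) ≈ 2.1 units.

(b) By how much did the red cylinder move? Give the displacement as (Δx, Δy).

(0.4, -0.3)

The red cylinder started near (12.6, 1.6) and ended near (13.0, 1.3).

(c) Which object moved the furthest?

the orange torus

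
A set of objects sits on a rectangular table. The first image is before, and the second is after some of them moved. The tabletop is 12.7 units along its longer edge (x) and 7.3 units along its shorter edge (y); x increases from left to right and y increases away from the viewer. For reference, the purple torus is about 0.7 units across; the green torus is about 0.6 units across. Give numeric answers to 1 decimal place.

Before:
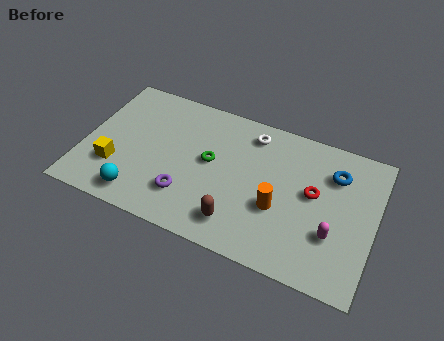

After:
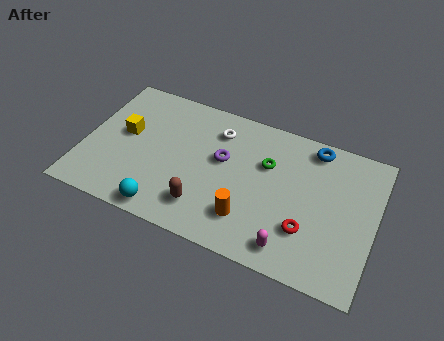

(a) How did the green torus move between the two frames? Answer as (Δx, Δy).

(2.4, 0.8)

From the two frames, the green torus sits at roughly (5.5, 4.0) before and (7.9, 4.8) after.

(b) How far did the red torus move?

1.9

From (10.0, 4.1) to (9.9, 2.2), the red torus covered √(0.1² + 1.9²) ≈ 1.9 units.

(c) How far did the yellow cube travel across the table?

1.9

The yellow cube moved from about (1.5, 2.2) to (1.7, 4.1), a distance of √(0.2² + 1.9²) ≈ 1.9.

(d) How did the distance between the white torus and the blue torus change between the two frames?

+0.5

The distance was about 3.8 in the first image and 4.3 in the second, so they moved 0.5 units further apart.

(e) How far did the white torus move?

1.6

The white torus moved from about (7.1, 6.1) to (5.6, 5.7), a distance of √(1.5² + 0.4²) ≈ 1.6.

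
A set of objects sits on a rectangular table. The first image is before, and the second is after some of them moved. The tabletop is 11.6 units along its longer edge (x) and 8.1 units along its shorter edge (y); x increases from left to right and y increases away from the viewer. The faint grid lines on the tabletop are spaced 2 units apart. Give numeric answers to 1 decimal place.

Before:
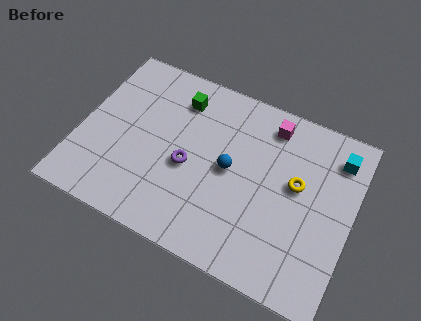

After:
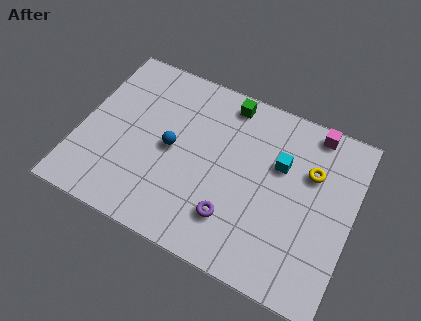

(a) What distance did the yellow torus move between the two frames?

0.9

The yellow torus moved from about (9.2, 4.6) to (9.7, 5.4), a distance of √(0.5² + 0.8²) ≈ 0.9.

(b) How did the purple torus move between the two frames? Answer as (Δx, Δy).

(2.1, -1.5)

The purple torus started near (4.7, 3.5) and ended near (6.8, 2.0).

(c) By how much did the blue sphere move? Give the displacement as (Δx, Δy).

(-2.5, -0.1)

From the two frames, the blue sphere sits at roughly (6.4, 4.1) before and (3.9, 4.0) after.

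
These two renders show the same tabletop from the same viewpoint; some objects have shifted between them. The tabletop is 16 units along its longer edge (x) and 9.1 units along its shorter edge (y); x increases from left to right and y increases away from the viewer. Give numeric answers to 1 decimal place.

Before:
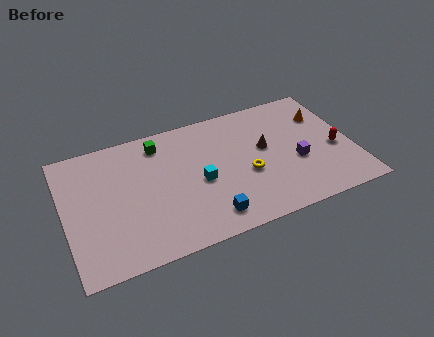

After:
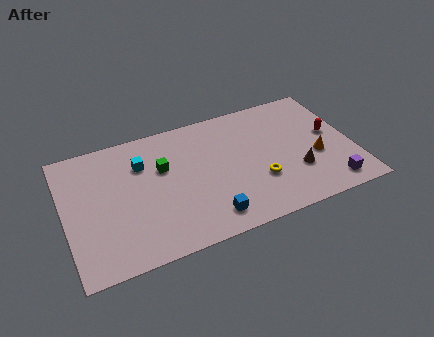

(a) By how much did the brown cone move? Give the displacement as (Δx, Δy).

(1.5, -2.3)

The brown cone was at about (11.2, 5.2) and moved to about (12.7, 2.9).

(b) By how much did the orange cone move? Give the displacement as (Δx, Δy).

(-0.8, -2.9)

From the two frames, the orange cone sits at roughly (14.7, 6.5) before and (13.9, 3.6) after.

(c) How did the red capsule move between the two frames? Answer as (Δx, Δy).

(-0.1, 1.2)

From the two frames, the red capsule sits at roughly (15.0, 3.8) before and (14.9, 5.0) after.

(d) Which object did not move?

the blue cube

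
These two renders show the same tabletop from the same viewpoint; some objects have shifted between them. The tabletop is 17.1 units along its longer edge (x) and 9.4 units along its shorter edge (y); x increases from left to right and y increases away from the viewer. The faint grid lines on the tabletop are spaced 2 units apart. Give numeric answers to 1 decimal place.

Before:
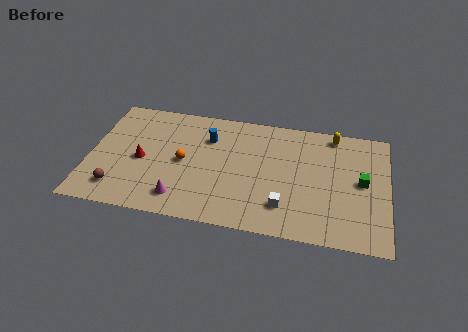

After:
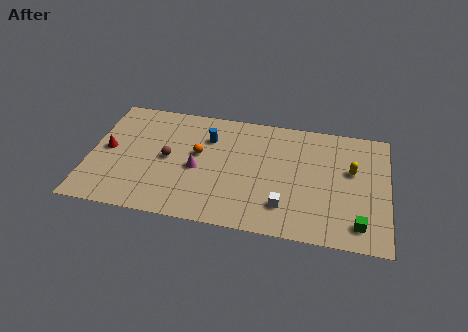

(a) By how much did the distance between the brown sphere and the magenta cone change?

-1.8

They were about 3.6 units apart before and 1.8 after — 1.8 units closer together.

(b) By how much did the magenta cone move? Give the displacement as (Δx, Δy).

(0.8, 2.5)

The magenta cone was at about (5.4, 1.7) and moved to about (6.2, 4.2).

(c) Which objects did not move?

the white cube and the blue cylinder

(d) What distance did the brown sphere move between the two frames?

4.0

The brown sphere moved from about (1.8, 1.8) to (4.5, 4.7), a distance of √(2.7² + 2.9²) ≈ 4.0.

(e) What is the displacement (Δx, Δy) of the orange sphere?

(0.8, 0.8)

The orange sphere was at about (5.4, 4.6) and moved to about (6.2, 5.4).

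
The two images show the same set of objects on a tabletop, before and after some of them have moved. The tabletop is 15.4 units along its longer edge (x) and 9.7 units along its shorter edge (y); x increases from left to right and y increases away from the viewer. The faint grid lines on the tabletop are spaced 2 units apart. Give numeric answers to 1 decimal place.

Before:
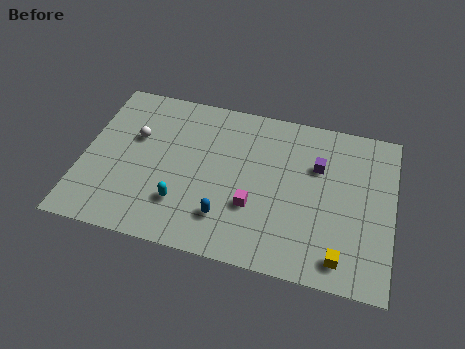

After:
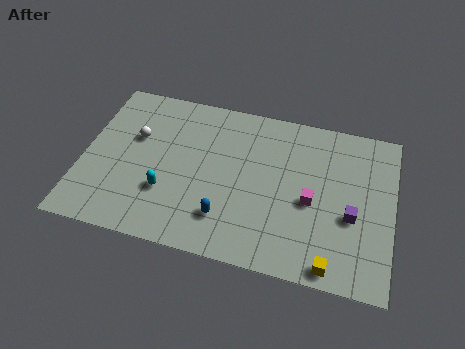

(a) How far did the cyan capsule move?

0.9

The cyan capsule was near (5.1, 2.6) before and (4.3, 3.1) after, so it travelled √(0.8² + 0.5²) ≈ 0.9 units.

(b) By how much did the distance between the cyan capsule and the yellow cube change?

+0.6

The distance was about 8.0 in the first image and 8.6 in the second, so they moved 0.6 units further apart.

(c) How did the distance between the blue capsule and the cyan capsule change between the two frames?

+0.9

Before: roughly 2.2 units apart; after: 3.1. That's 0.9 units further apart.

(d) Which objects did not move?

the blue capsule and the white sphere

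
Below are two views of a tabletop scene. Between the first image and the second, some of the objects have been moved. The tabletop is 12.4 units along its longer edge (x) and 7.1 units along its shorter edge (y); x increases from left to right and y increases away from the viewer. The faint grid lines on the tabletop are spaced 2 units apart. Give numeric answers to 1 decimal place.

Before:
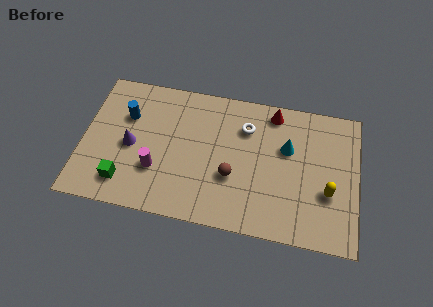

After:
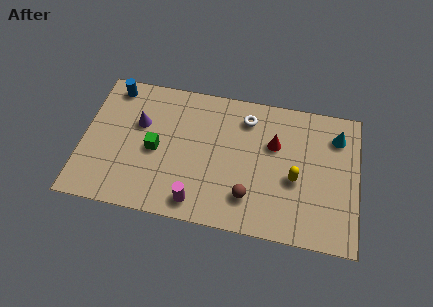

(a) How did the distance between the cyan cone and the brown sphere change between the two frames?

+2.3

The distance was about 3.1 in the first image and 5.4 in the second, so they moved 2.3 units further apart.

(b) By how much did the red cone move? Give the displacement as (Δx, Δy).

(0.1, -1.6)

The red cone started near (8.5, 6.2) and ended near (8.6, 4.6).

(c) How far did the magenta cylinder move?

2.3

The magenta cylinder moved from about (3.4, 2.3) to (5.3, 1.0), a distance of √(1.9² + 1.3²) ≈ 2.3.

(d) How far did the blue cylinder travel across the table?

1.6

From (1.9, 4.8) to (1.2, 6.2), the blue cylinder covered √(0.7² + 1.4²) ≈ 1.6 units.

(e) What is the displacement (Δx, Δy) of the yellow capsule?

(-1.5, 0.4)

From the two frames, the yellow capsule sits at roughly (11.1, 2.6) before and (9.6, 3.0) after.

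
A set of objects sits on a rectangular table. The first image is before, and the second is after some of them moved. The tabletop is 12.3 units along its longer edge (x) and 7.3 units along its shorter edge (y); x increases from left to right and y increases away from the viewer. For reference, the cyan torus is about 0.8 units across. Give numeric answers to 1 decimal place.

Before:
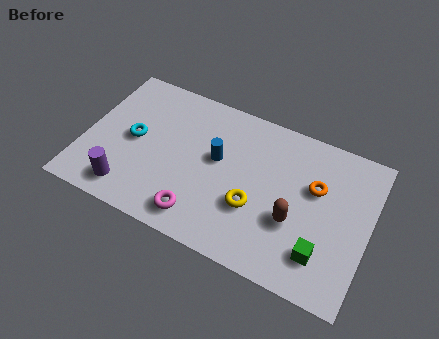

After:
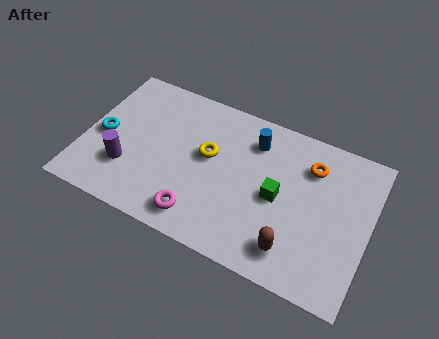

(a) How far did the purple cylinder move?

1.0

The purple cylinder was near (2.2, 1.2) before and (2.0, 2.2) after, so it travelled √(0.2² + 1.0²) ≈ 1.0 units.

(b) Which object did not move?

the magenta torus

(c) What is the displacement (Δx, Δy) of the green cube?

(-2.1, 1.8)

The green cube was at about (10.5, 1.7) and moved to about (8.4, 3.5).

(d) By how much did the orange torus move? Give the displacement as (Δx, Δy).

(-0.3, 0.9)

From the two frames, the orange torus sits at roughly (9.9, 4.6) before and (9.6, 5.5) after.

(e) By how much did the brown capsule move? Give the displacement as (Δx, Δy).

(0.1, -1.3)

The brown capsule started near (9.2, 2.7) and ended near (9.3, 1.4).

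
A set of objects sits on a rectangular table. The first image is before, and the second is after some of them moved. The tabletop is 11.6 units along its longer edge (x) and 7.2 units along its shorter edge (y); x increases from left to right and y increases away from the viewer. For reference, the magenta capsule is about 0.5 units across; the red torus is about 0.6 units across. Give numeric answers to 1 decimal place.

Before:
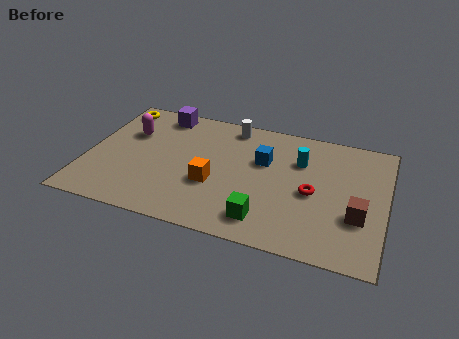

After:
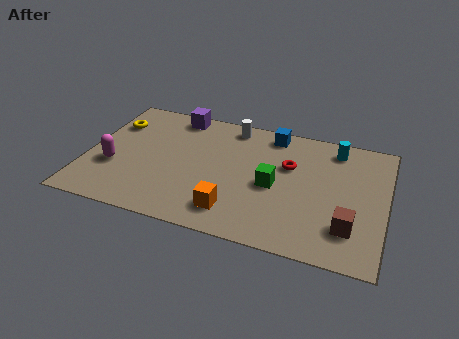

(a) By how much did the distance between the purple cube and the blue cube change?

-0.7

They were about 4.5 units apart before and 3.8 after — 0.7 units closer together.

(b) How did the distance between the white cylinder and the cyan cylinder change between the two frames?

+1.0

The distance was about 3.1 in the first image and 4.1 in the second, so they moved 1.0 units further apart.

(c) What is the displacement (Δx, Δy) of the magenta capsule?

(-0.4, -2.2)

From the two frames, the magenta capsule sits at roughly (1.5, 4.8) before and (1.1, 2.6) after.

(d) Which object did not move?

the white cylinder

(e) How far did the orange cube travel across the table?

1.6

From (5.0, 2.7) to (5.9, 1.4), the orange cube covered √(0.9² + 1.3²) ≈ 1.6 units.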